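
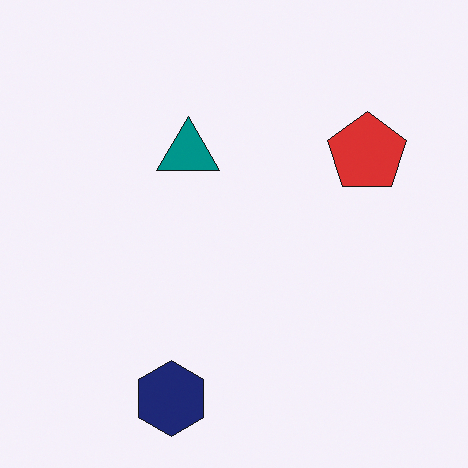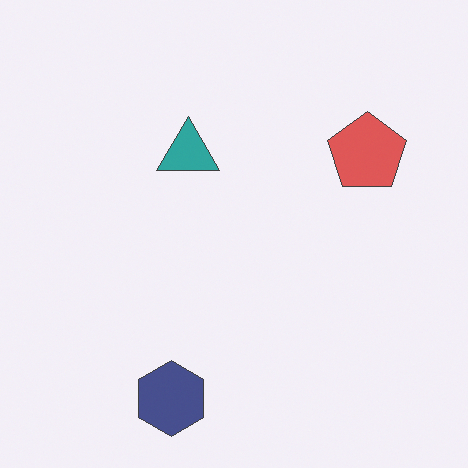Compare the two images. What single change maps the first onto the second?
The image was given slightly reduced contrast.

Tones are pushed toward mid-grey across the whole image — a global contrast change.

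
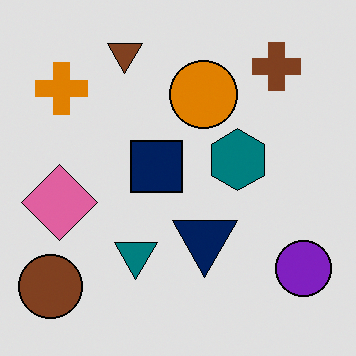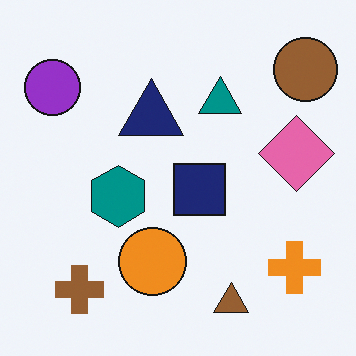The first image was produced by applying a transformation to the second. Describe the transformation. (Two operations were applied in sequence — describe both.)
Rotated 180°, then moderately posterized.

The brown circle sits in the top-right of the second image and the bottom-left of the first — consistent with a whole-image 180° rotation. Each flat color has snapped to a coarser quantized level — most visibly, the near-white background has dropped to a flat grey.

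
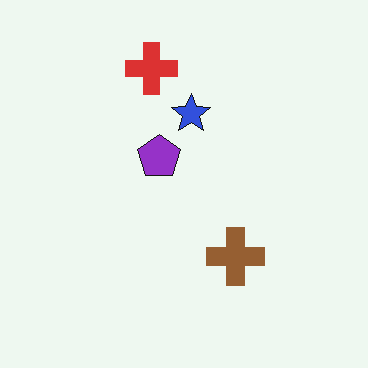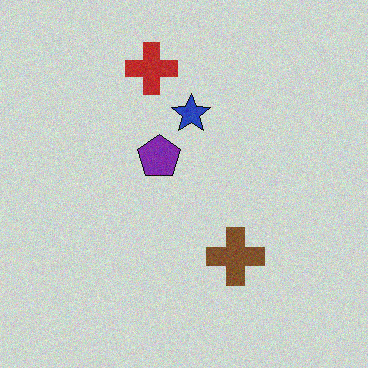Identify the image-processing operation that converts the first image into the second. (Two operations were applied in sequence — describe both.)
It was darkened a little, then degraded with a light layer of grain.

Every pixel — background and shapes alike — is uniformly darkened. Random speckle covers the whole image, including the flat background.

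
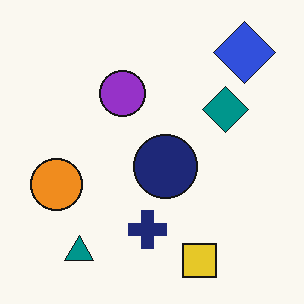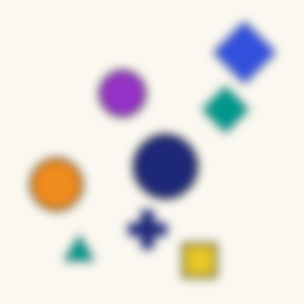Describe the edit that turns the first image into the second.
Moderately blurred.

Shape edges and outlines are uniformly softened across the whole image.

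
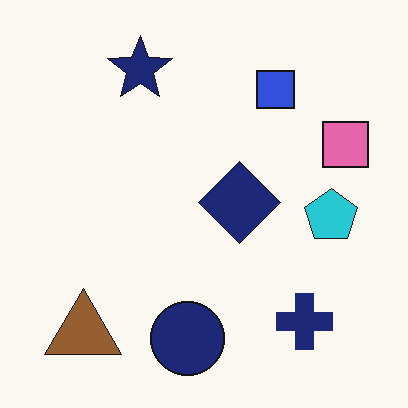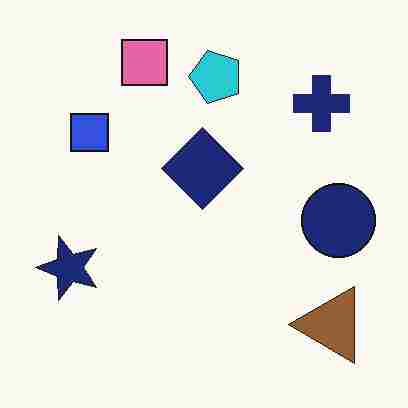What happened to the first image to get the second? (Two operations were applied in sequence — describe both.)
The image was rotated 90° counter-clockwise, then degraded with heavy JPEG compression.

The brown triangle sits in the bottom-left of the first image and the bottom-right of the second — consistent with a whole-image 90° counter-clockwise rotation. Blocky 8×8 compression artifacts appear around shape edges and the flat background shows ringing — characteristic JPEG degradation.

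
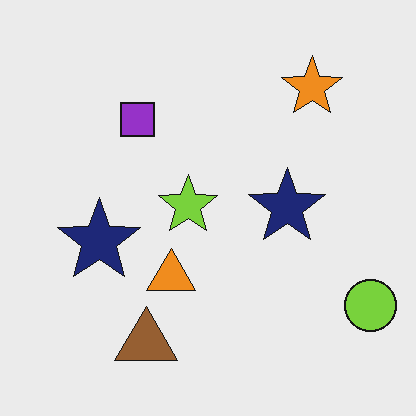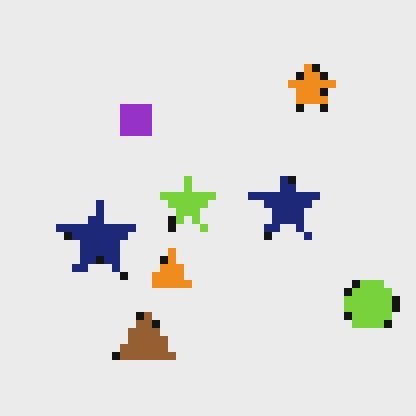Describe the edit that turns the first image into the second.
The transformation is: moderately pixelated.

Shapes are reduced to large square blocks; fine edges and outlines are lost — a downscale-then-upscale (mosaic) effect.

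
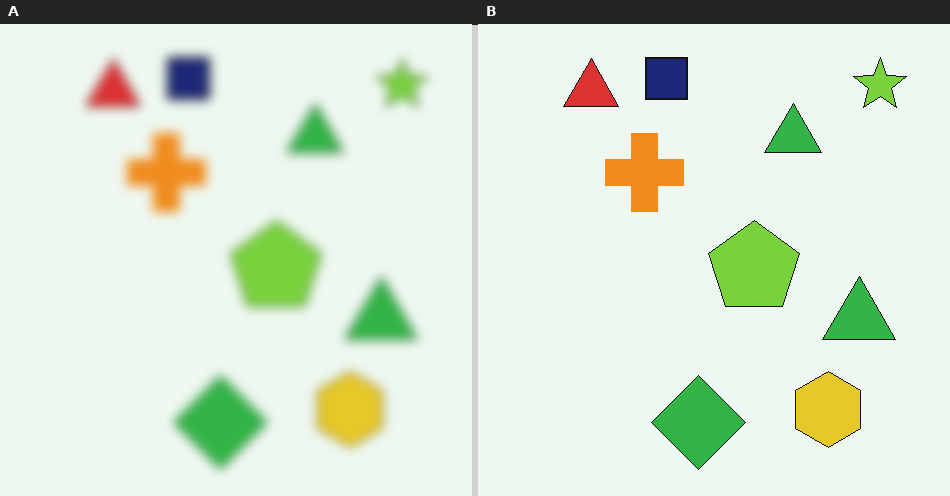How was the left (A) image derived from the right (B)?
The left (A) image is the right (B) heavily blurred.

Shape edges and outlines are uniformly softened across the whole image.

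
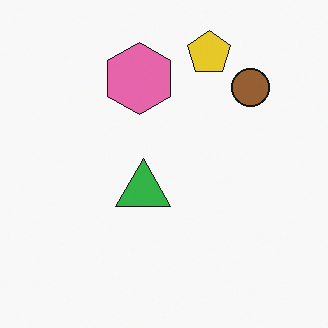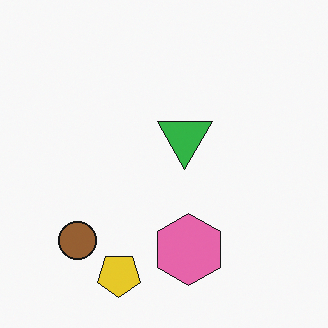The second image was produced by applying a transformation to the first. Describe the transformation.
It was rotated 180°.

The yellow pentagon sits in the top of the first image and the bottom of the second — consistent with a whole-image 180° rotation.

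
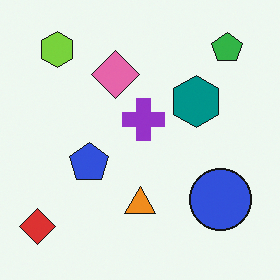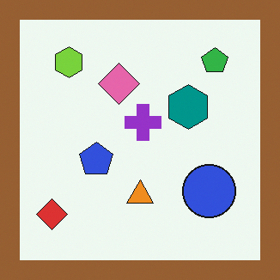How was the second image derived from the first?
The image was framed with a brown border.

A solid brown frame runs around the edge of the second image, with the content slightly shrunk inside it.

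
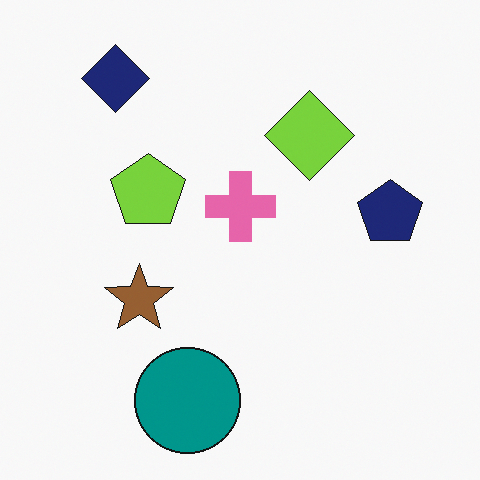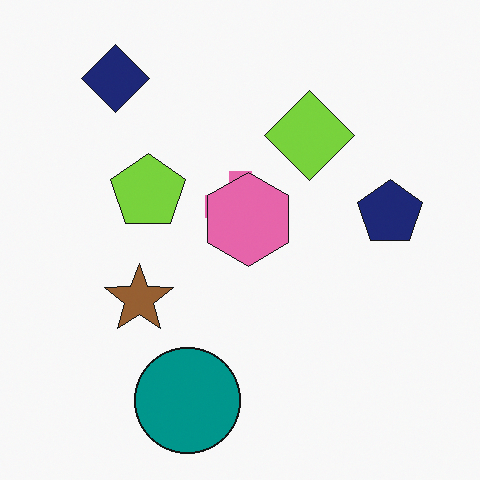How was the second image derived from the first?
The transformation is: overlaid with an additional pink hexagon.

A pink hexagon appears in the second image that is absent from the first.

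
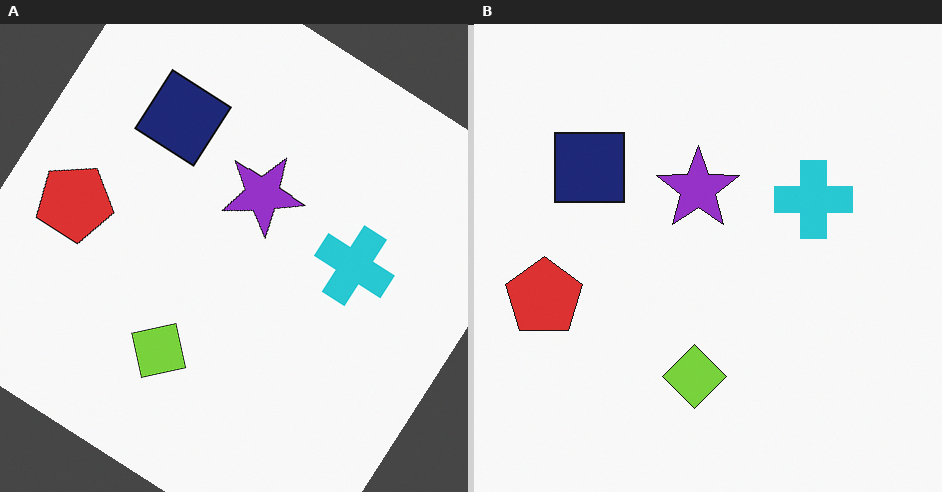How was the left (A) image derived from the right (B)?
The image was rotated clockwise by a large amount — several tens of degrees.

Every shape is tilted by the same angle and the image corners show triangular fill wedges — a whole-image rotation by a non-right angle.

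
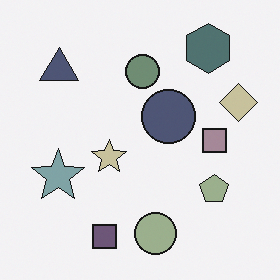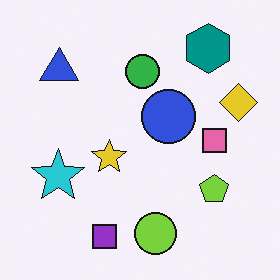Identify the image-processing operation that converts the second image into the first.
This is the original image heavily desaturated.

All colors are more muted and greyish — a global saturation change.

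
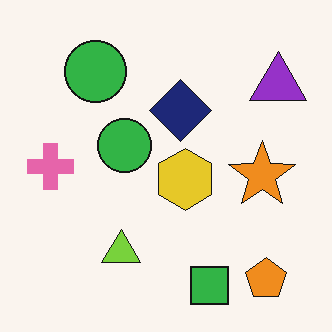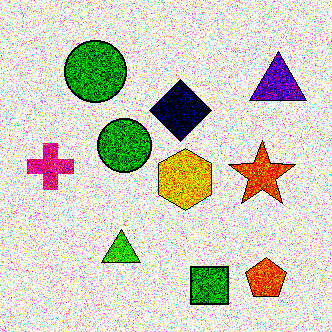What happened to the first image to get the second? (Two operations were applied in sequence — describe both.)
The second image is the first degraded with a thick layer of grain, then boosted in contrast.

Random speckle covers the whole image, including the flat background. Tones are pushed away from mid-grey across the whole image — a global contrast change.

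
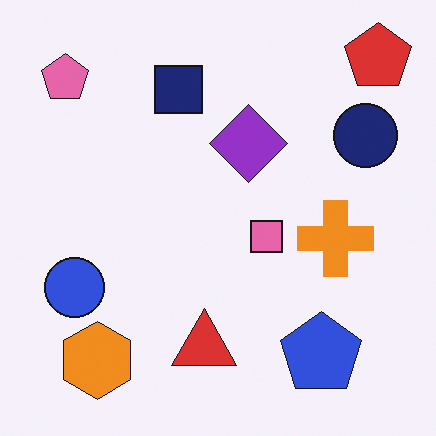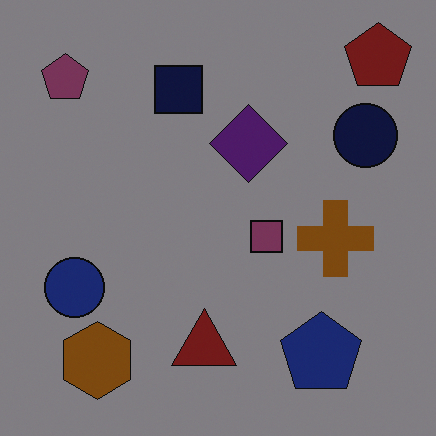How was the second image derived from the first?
This is the original image substantially darkened.

Every pixel — background and shapes alike — is uniformly darkened.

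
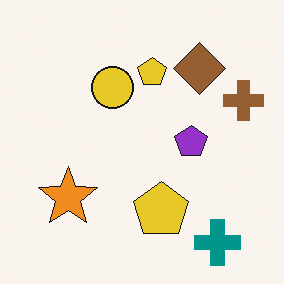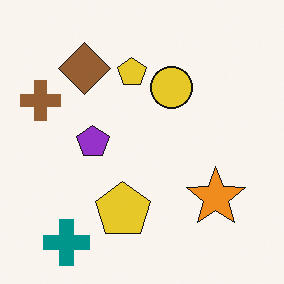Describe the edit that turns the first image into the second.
It was flipped horizontally (left ↔ right).

The brown cross is in the right of the first image and the left of the second — shapes on opposite sides of the vertical midline have swapped in a mirror flip.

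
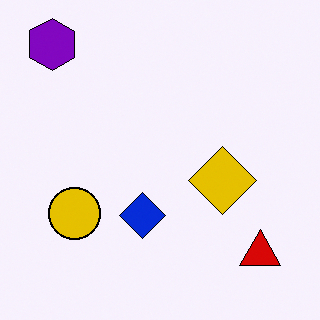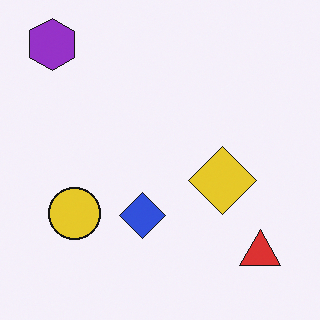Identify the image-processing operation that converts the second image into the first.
The transformation is: given slightly increased contrast.

Tones are pushed away from mid-grey across the whole image — a global contrast change.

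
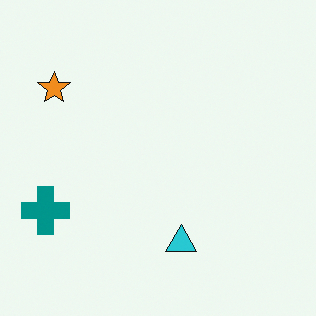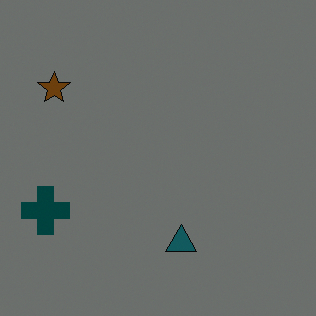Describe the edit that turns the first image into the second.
Darkened a lot.

Every pixel — background and shapes alike — is uniformly darkened.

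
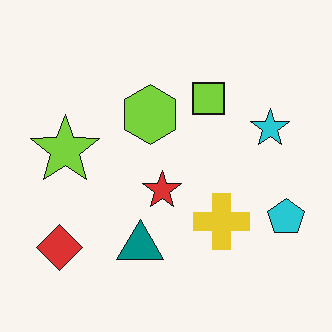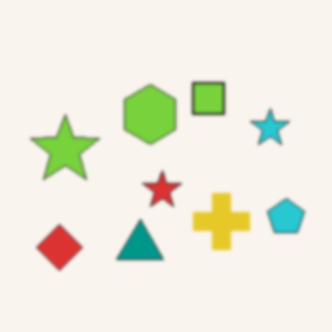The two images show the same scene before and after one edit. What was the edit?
The image was slightly softened.

Shape edges and outlines are uniformly softened across the whole image.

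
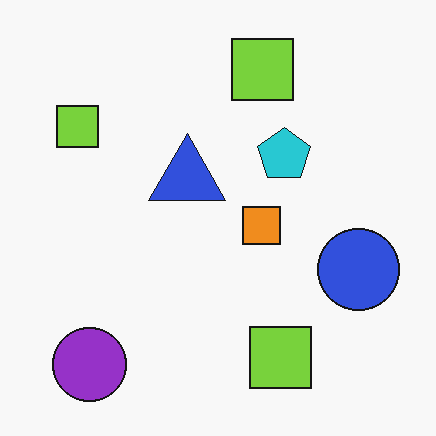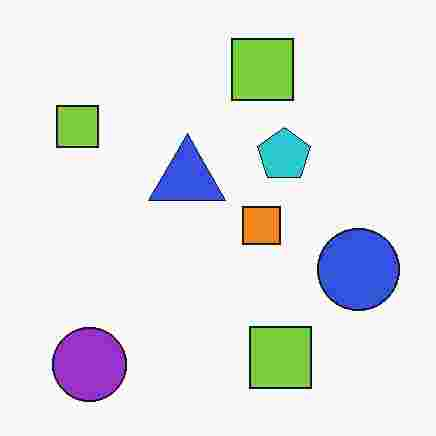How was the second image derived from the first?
It was degraded with heavy JPEG compression.

Blocky 8×8 compression artifacts appear around shape edges and the flat background shows ringing — characteristic JPEG degradation.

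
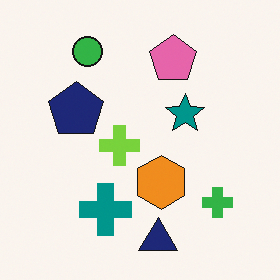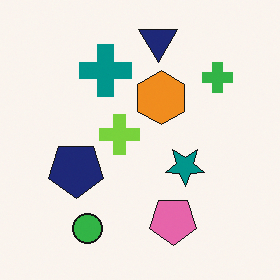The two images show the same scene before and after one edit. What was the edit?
Flipped vertically (top ↔ bottom).

The navy triangle is in the bottom of the first image and the top of the second — shapes on opposite sides of the horizontal midline have swapped in a mirror flip.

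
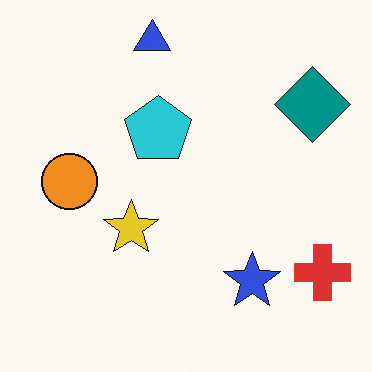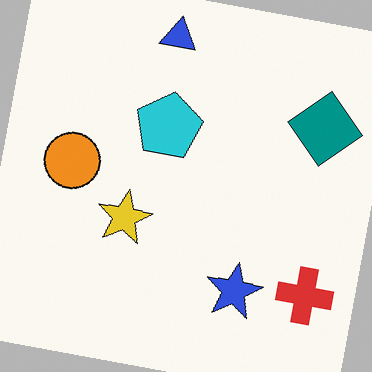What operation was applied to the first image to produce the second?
The image was rotated clockwise by a small amount.

Every shape is tilted by the same angle and the image corners show triangular fill wedges — a whole-image rotation by a non-right angle.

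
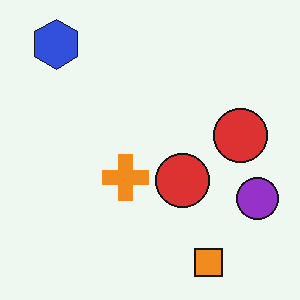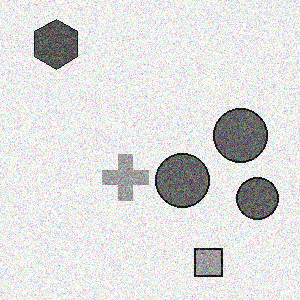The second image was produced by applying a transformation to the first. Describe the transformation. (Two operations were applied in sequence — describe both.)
The transformation is: converted to grayscale, then degraded with a thick layer of grain.

All color is removed — every shape is now a shade of grey. Random speckle covers the whole image, including the flat background.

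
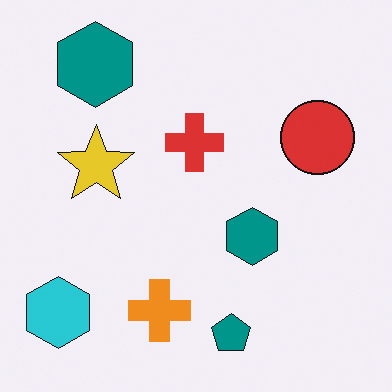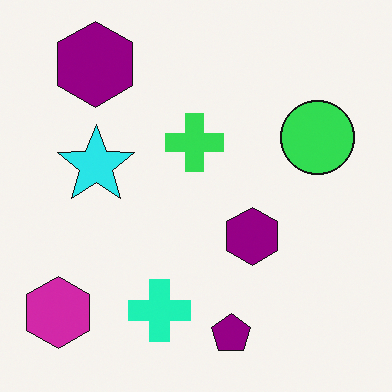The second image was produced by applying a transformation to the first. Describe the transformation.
Hue-shifted noticeably.

Every shape's color has rotated by the same amount around the hue wheel — a uniform hue shift.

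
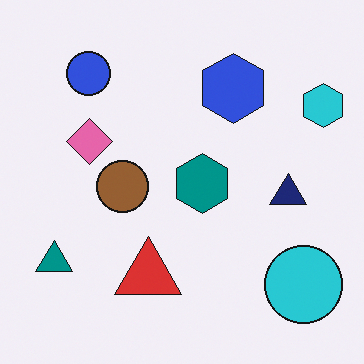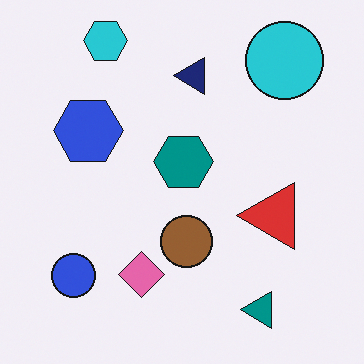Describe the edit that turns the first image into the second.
Rotated 90° counter-clockwise.

The cyan hexagon sits in the top-right of the first image and the top-left of the second — consistent with a whole-image 90° counter-clockwise rotation.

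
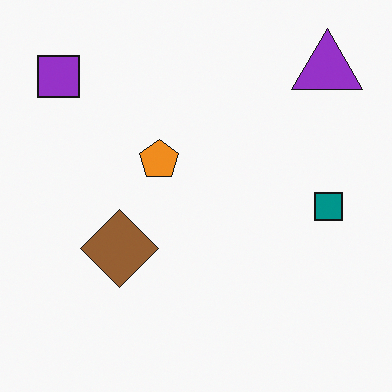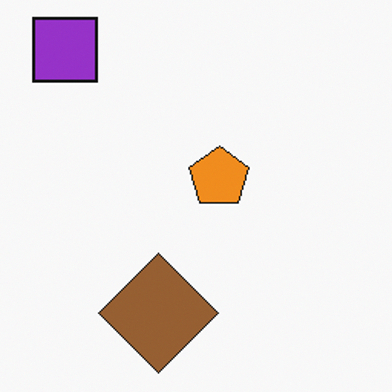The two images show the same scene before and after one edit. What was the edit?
The transformation is: cropped slightly and scaled back up.

The visible shapes are larger and the field of view is narrower; shapes near the original edges may be partly or wholly outside the frame — a crop-and-rescale.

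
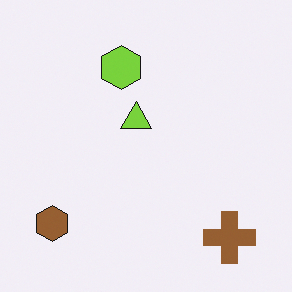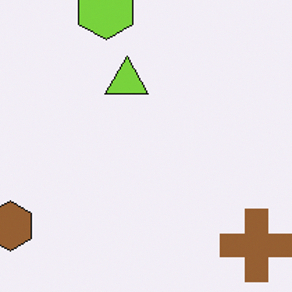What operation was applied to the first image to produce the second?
Cropped to a modestly smaller region and rescaled.

The visible shapes are larger and the field of view is narrower; shapes near the original edges may be partly or wholly outside the frame — a crop-and-rescale.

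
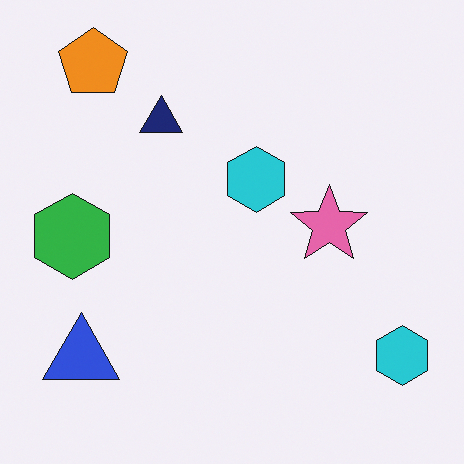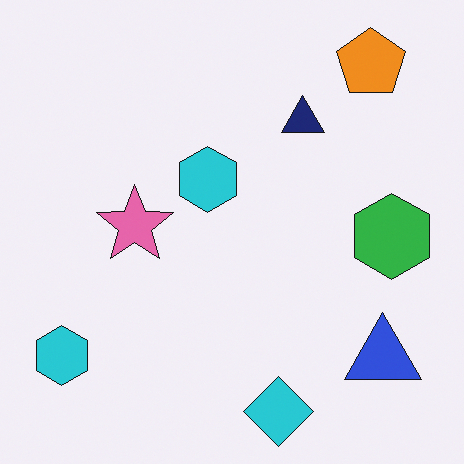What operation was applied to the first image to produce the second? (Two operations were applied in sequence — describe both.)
This is the original image flipped horizontally (left ↔ right), then overlaid with an additional cyan diamond.

The green hexagon is in the left of the first image and the right of the second — shapes on opposite sides of the vertical midline have swapped in a mirror flip. A cyan diamond appears in the second image that is absent from the first.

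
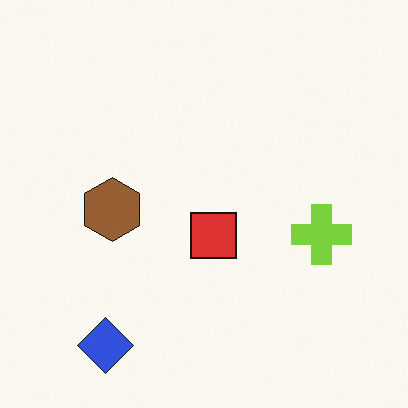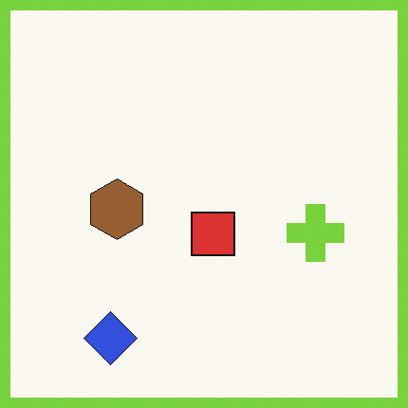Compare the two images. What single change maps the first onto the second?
The second image is the first framed with a lime border.

A solid lime frame runs around the edge of the second image, with the content slightly shrunk inside it.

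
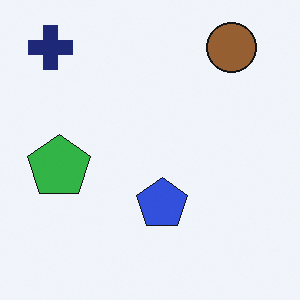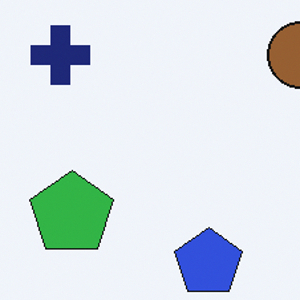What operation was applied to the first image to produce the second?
Cropped to a modestly smaller region and rescaled.

The visible shapes are larger and the field of view is narrower; shapes near the original edges may be partly or wholly outside the frame — a crop-and-rescale.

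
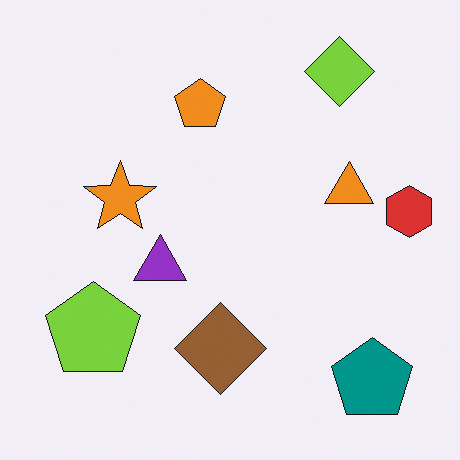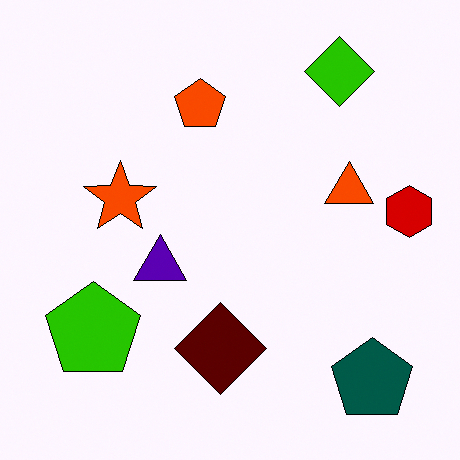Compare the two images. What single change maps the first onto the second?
The transformation is: boosted in contrast.

Tones are pushed away from mid-grey across the whole image — a global contrast change.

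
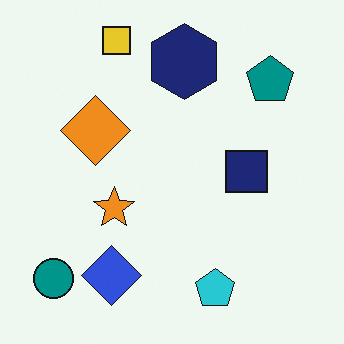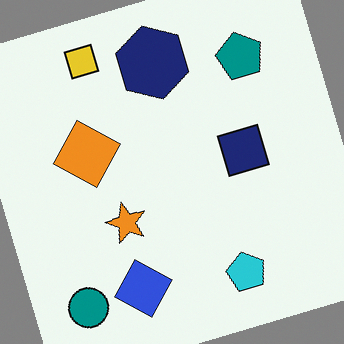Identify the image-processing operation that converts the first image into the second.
The transformation is: rotated counter-clockwise by a clearly visible amount.

Every shape is tilted by the same angle and the image corners show triangular fill wedges — a whole-image rotation by a non-right angle.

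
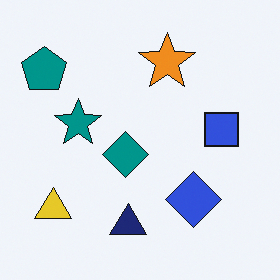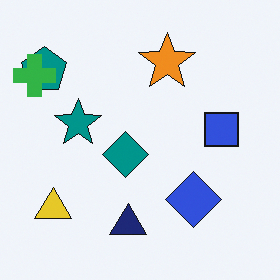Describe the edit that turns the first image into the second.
The transformation is: overlaid with an additional green cross.

A green cross appears in the second image that is absent from the first.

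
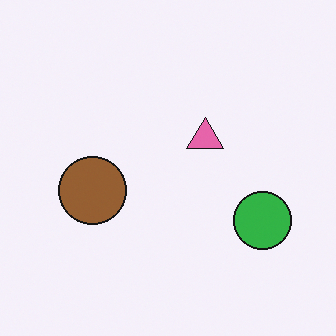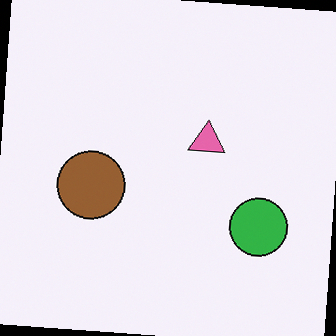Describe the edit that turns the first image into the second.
The transformation is: rotated clockwise by a small amount.

Every shape is tilted by the same angle and the image corners show triangular fill wedges — a whole-image rotation by a non-right angle.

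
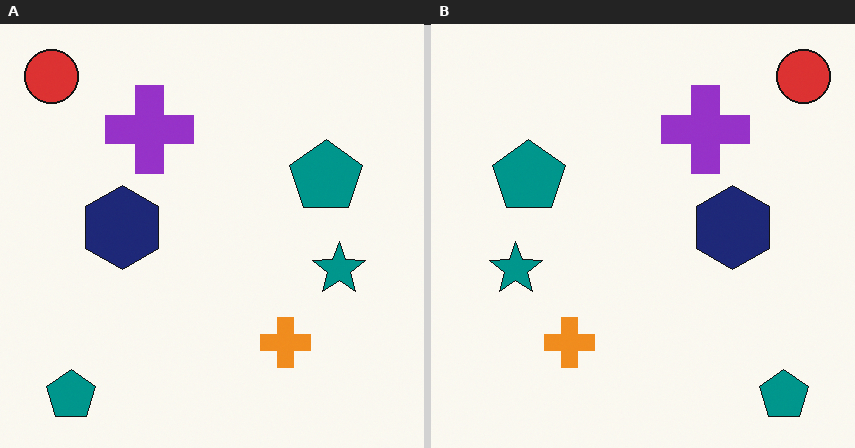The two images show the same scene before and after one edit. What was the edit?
This is the original image flipped horizontally (left ↔ right).

The red circle is in the top-left of the left (A) image and the top-right of the right (B) — shapes on opposite sides of the vertical midline have swapped in a mirror flip.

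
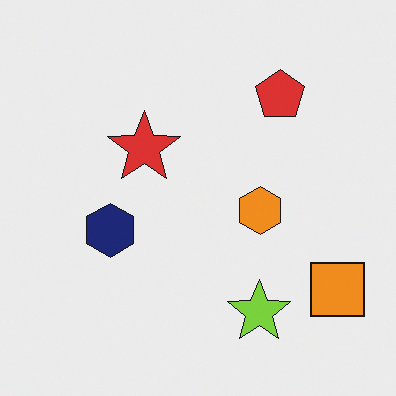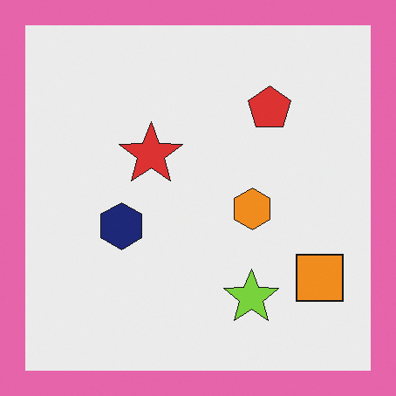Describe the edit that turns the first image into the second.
Framed with a pink border.

A solid pink frame runs around the edge of the second image, with the content slightly shrunk inside it.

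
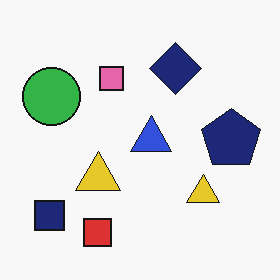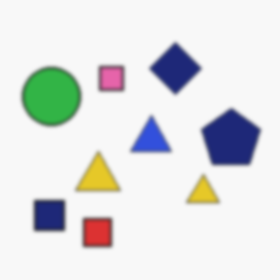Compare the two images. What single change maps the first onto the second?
The second image is the first lightly blurred.

Shape edges and outlines are uniformly softened across the whole image.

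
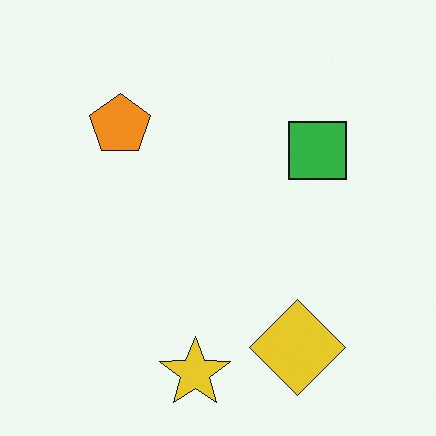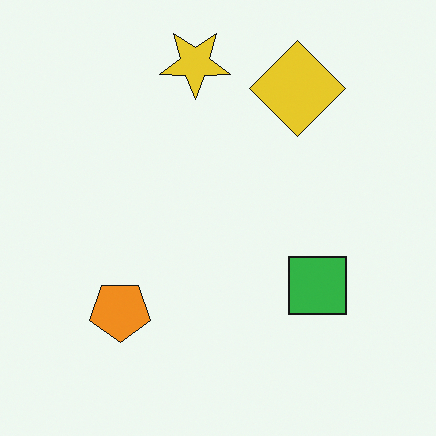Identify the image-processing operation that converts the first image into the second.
This is the original image flipped vertically (top ↔ bottom).

The yellow star is in the bottom of the first image and the top of the second — shapes on opposite sides of the horizontal midline have swapped in a mirror flip.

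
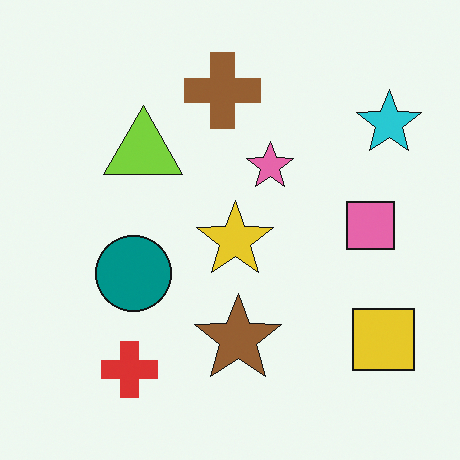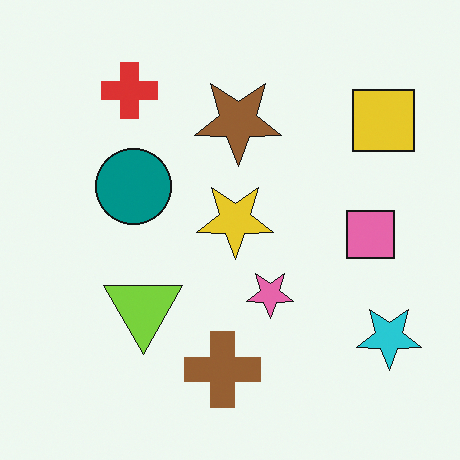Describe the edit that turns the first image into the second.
Flipped vertically (top ↔ bottom).

The brown cross is in the top of the first image and the bottom of the second — shapes on opposite sides of the horizontal midline have swapped in a mirror flip.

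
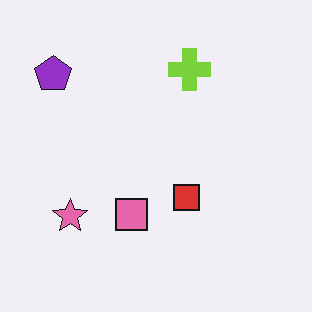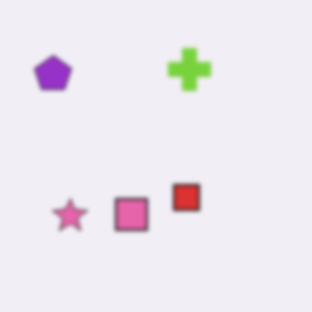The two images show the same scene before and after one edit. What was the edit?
The transformation is: slightly softened.

Shape edges and outlines are uniformly softened across the whole image.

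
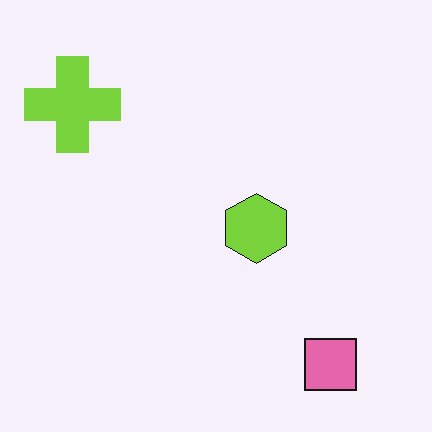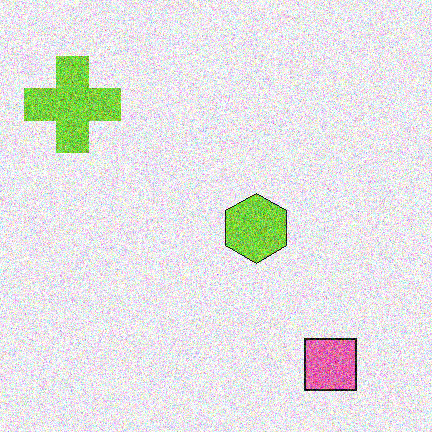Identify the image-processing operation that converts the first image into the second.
The second image is the first degraded with heavy additive noise.

Random speckle covers the whole image, including the flat background.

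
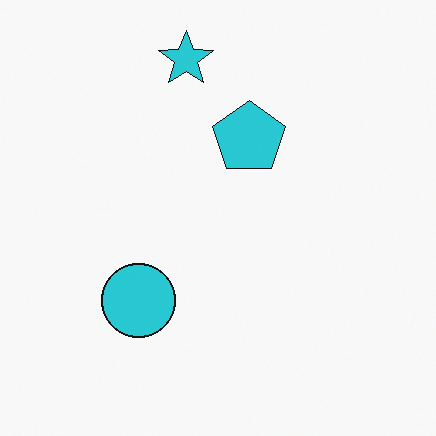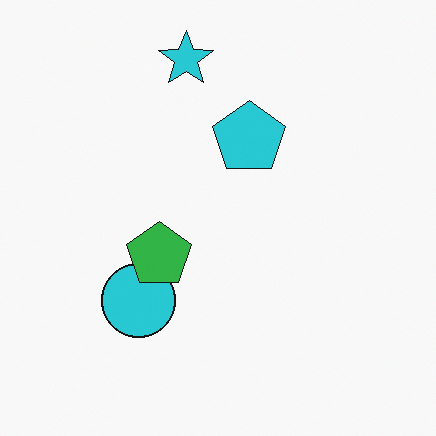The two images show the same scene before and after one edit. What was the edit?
The transformation is: overlaid with an additional green pentagon.

A green pentagon appears in the second image that is absent from the first.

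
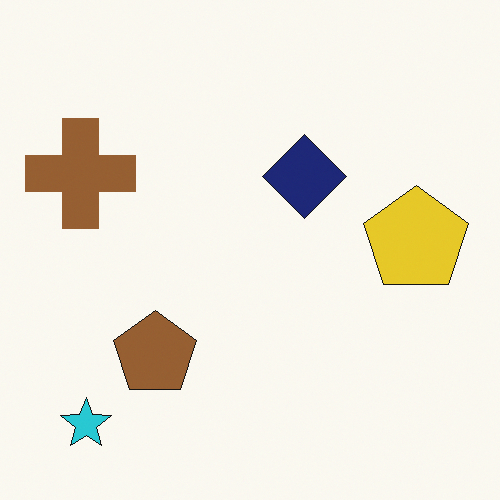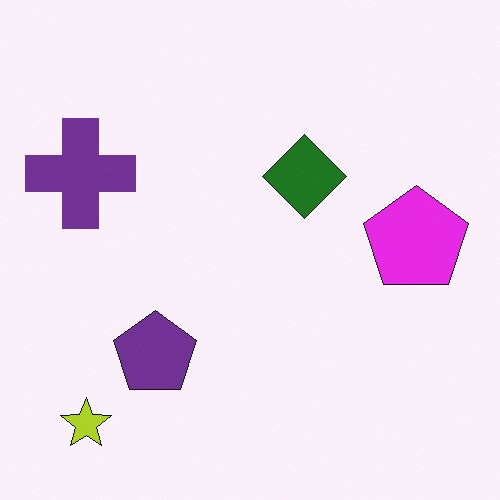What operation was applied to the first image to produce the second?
The transformation is: hue-shifted by a large amount.

Every shape's color has rotated by the same amount around the hue wheel — a uniform hue shift.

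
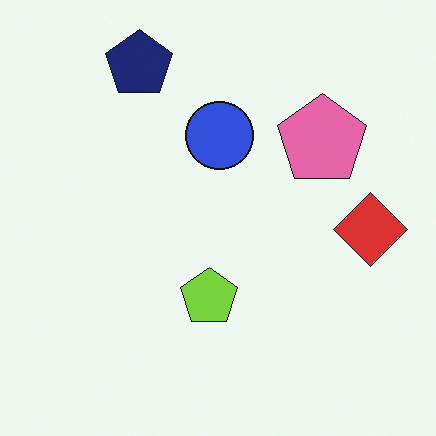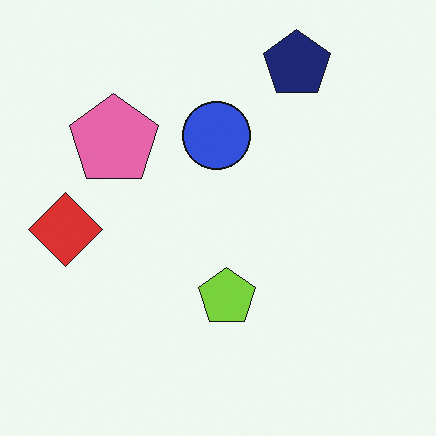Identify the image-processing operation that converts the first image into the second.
The transformation is: flipped horizontally (left ↔ right).

The red diamond is in the right of the first image and the left of the second — shapes on opposite sides of the vertical midline have swapped in a mirror flip.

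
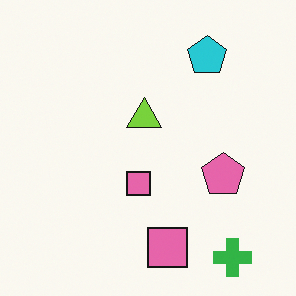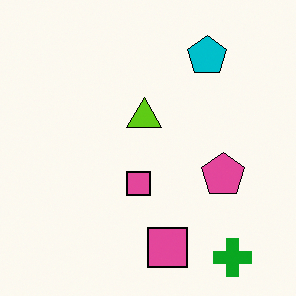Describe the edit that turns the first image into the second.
The second image is the first given slightly increased contrast.

Tones are pushed away from mid-grey across the whole image — a global contrast change.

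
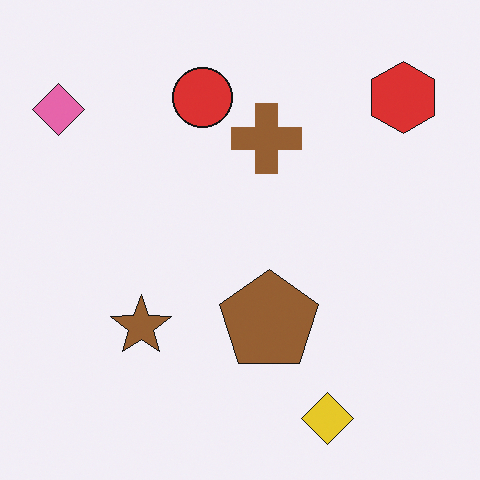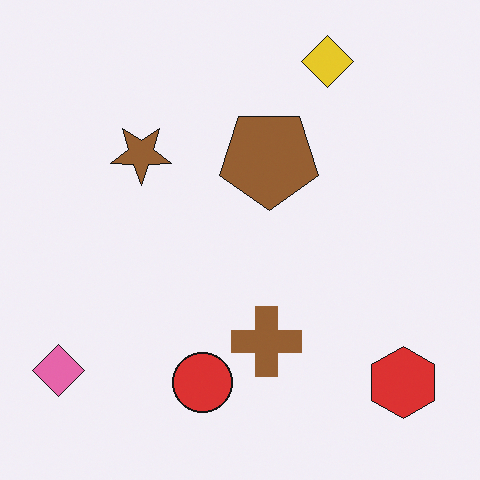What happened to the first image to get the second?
The second image is the first flipped vertically (top ↔ bottom).

The yellow diamond is in the bottom-right of the first image and the top-right of the second — shapes on opposite sides of the horizontal midline have swapped in a mirror flip.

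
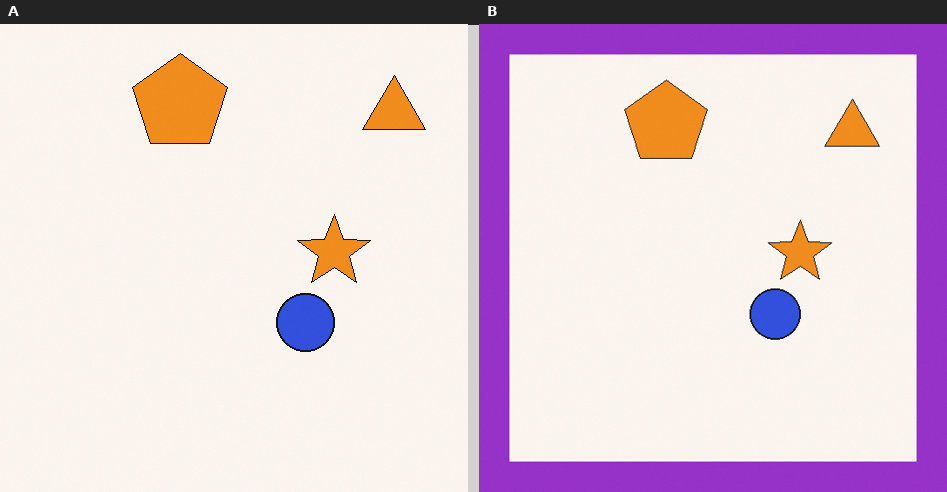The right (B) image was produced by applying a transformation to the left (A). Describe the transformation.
The transformation is: framed with a purple border.

A solid purple frame runs around the edge of the right (B) image, with the content slightly shrunk inside it.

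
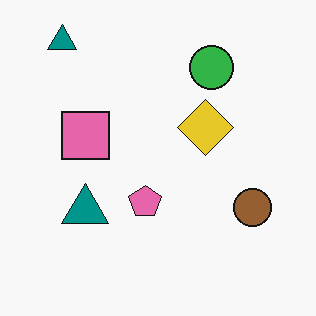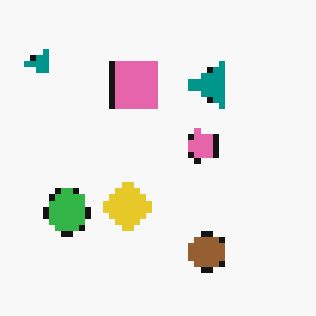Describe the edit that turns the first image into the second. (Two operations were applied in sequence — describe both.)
This is the original image moderately pixelated, then transposed (reflected across the top-left ↔ bottom-right diagonal).

Shapes are reduced to large square blocks; fine edges and outlines are lost — a downscale-then-upscale (mosaic) effect. Shapes have swapped their row and column positions — what was in the top-right is now in the bottom-left — a diagonal reflection.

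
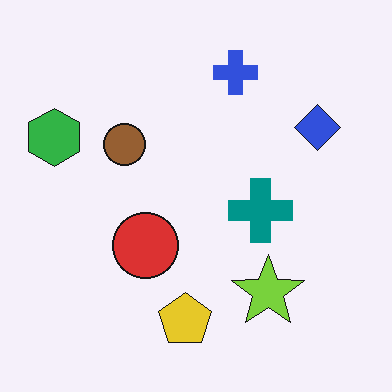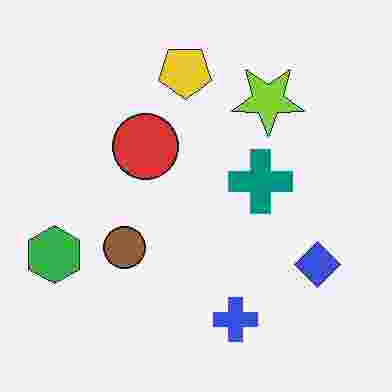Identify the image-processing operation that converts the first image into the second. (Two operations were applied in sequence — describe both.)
This is the original image heavily JPEG-compressed with obvious blocking artifacts, then flipped vertically (top ↔ bottom).

Blocky 8×8 compression artifacts appear around shape edges and the flat background shows ringing — characteristic JPEG degradation. The blue cross is in the top of the first image and the bottom of the second — shapes on opposite sides of the horizontal midline have swapped in a mirror flip.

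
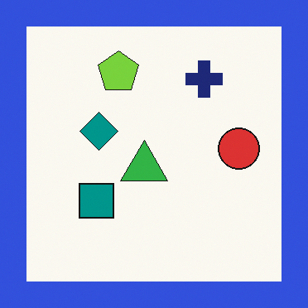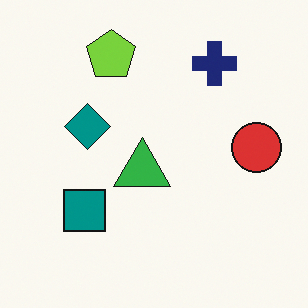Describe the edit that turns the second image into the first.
The transformation is: framed with a blue border.

A solid blue frame runs around the edge of the first image, with the content slightly shrunk inside it.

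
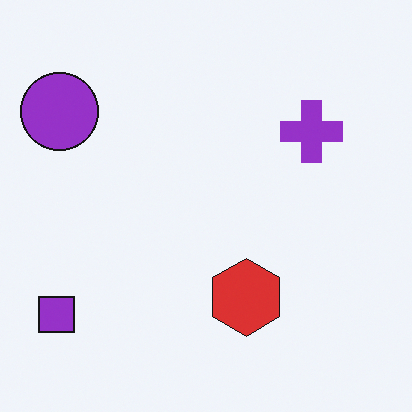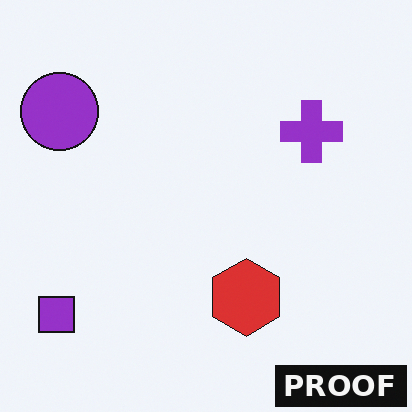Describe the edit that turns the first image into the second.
It was watermarked with the text "PROOF" in the lower-right corner.

A dark label reading "PROOF" appears in the lower-right corner.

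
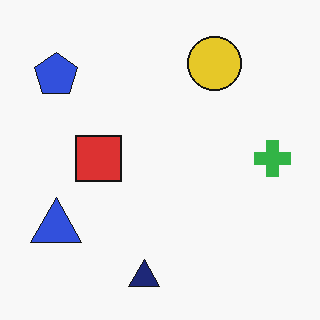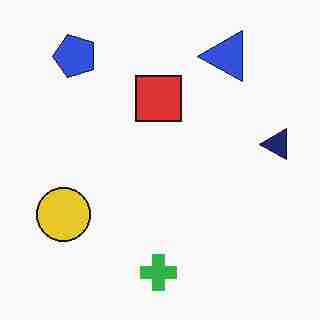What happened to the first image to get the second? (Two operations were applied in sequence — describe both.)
The image was transposed (reflected across the top-left ↔ bottom-right diagonal), then heavily JPEG-compressed with obvious blocking artifacts.

Shapes have swapped their row and column positions — what was in the top-right is now in the bottom-left — a diagonal reflection. Blocky 8×8 compression artifacts appear around shape edges and the flat background shows ringing — characteristic JPEG degradation.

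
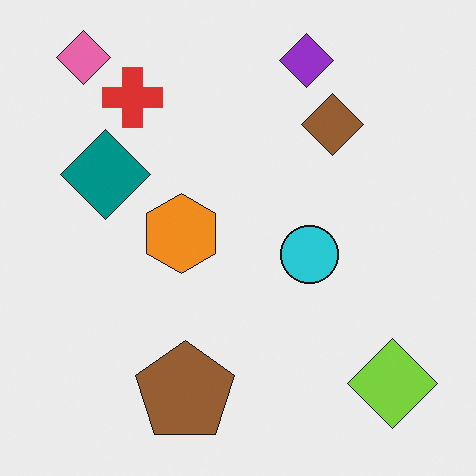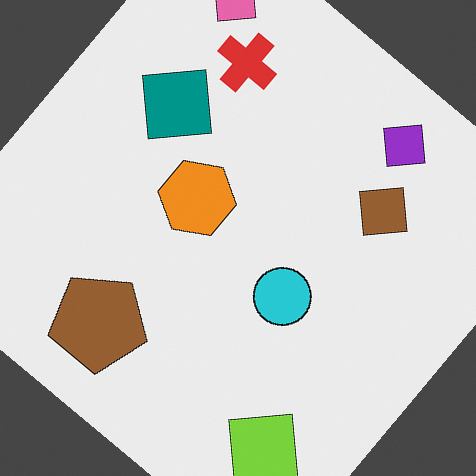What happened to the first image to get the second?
The image was rotated clockwise by a large amount — several tens of degrees.

Every shape is tilted by the same angle and the image corners show triangular fill wedges — a whole-image rotation by a non-right angle.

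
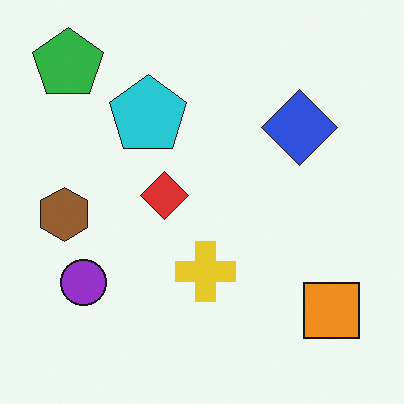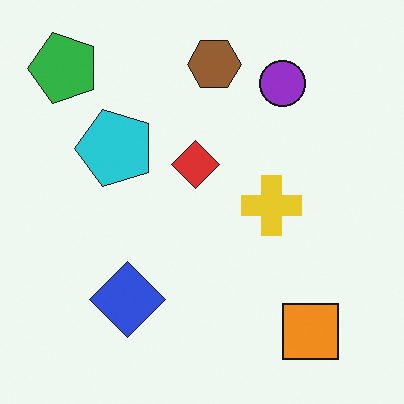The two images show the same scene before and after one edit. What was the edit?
The image was transposed (reflected across the top-left ↔ bottom-right diagonal).

Shapes have swapped their row and column positions — what was in the top-right is now in the bottom-left — a diagonal reflection.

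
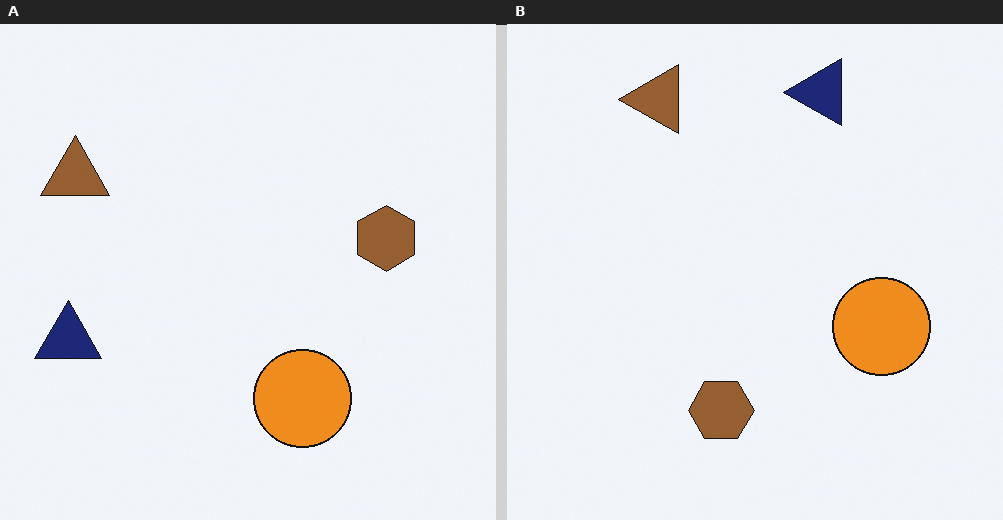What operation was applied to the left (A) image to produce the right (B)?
The transformation is: transposed (reflected across the top-left ↔ bottom-right diagonal).

Shapes have swapped their row and column positions — what was in the top-right is now in the bottom-left — a diagonal reflection.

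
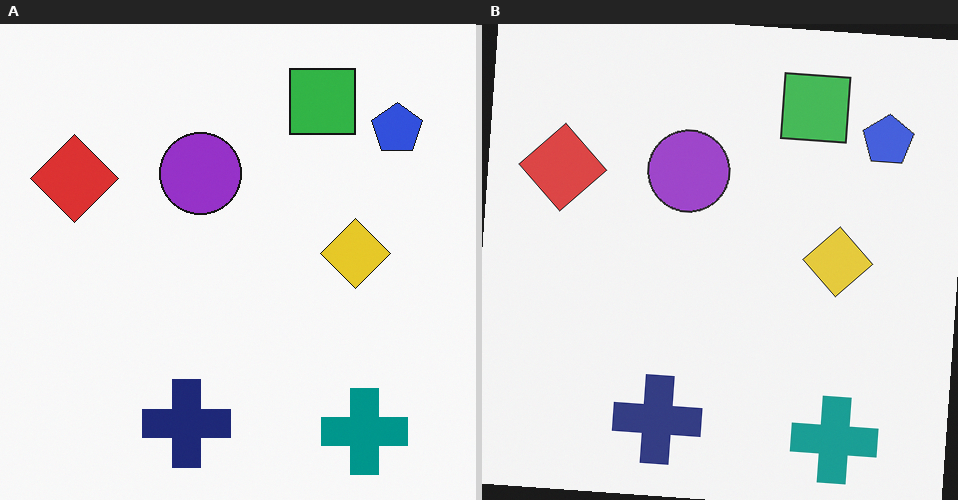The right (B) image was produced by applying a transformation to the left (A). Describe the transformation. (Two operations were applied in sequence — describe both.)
Rotated clockwise by a slight angle, then given slightly reduced contrast.

Every shape is tilted by the same angle and the image corners show triangular fill wedges — a whole-image rotation by a non-right angle. Tones are pushed toward mid-grey across the whole image — a global contrast change.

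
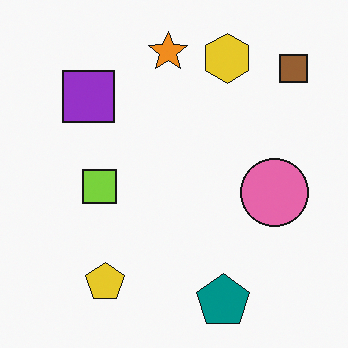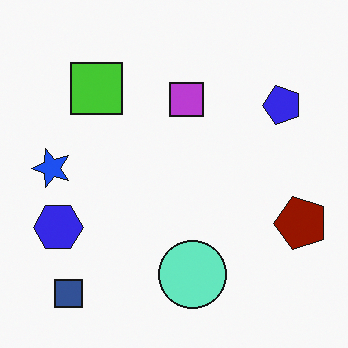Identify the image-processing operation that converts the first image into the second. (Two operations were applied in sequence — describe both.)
Hue-shifted through roughly half the color wheel, then transposed (reflected across the top-left ↔ bottom-right diagonal).

Every shape's color has rotated by the same amount around the hue wheel — a uniform hue shift. Shapes have swapped their row and column positions — what was in the top-right is now in the bottom-left — a diagonal reflection.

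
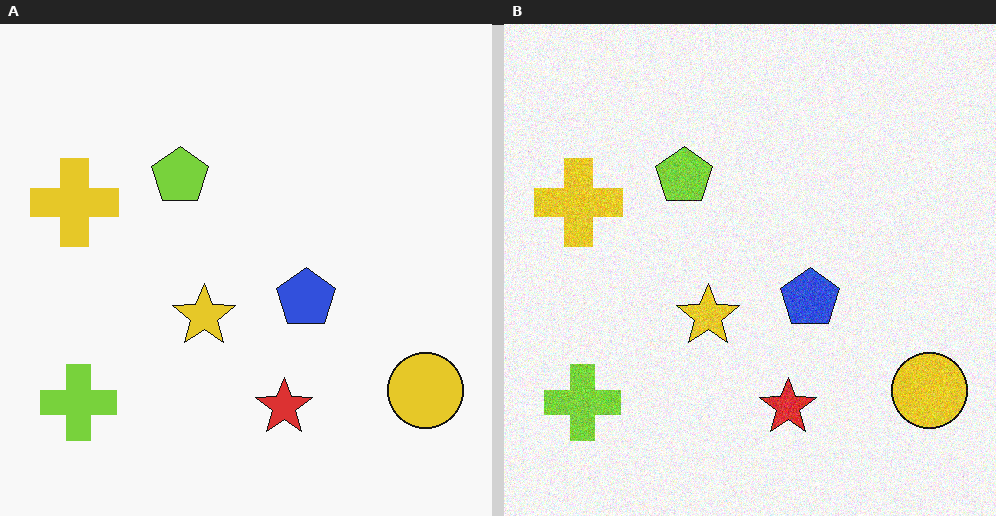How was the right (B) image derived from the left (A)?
Degraded with visible gaussian noise.

Random speckle covers the whole image, including the flat background.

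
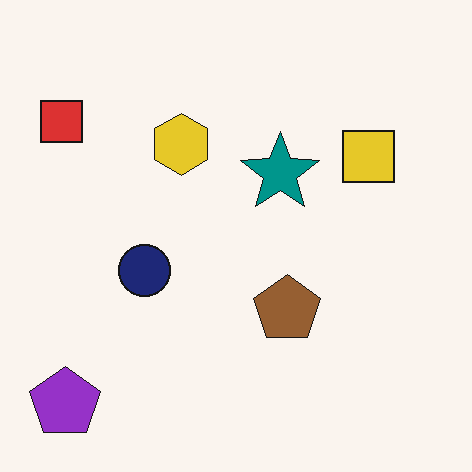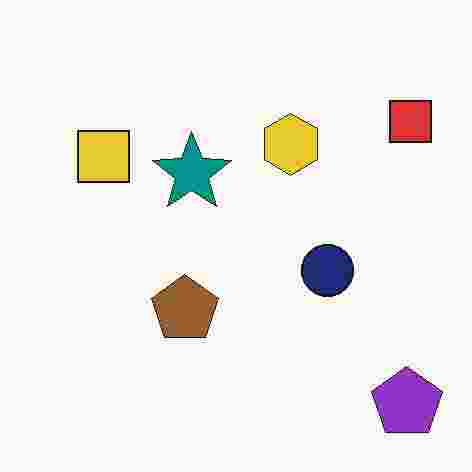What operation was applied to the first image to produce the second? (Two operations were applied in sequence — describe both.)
The second image is the first flipped horizontally (left ↔ right), then degraded with heavy JPEG compression.

The red square is in the top-left of the first image and the top-right of the second — shapes on opposite sides of the vertical midline have swapped in a mirror flip. Blocky 8×8 compression artifacts appear around shape edges and the flat background shows ringing — characteristic JPEG degradation.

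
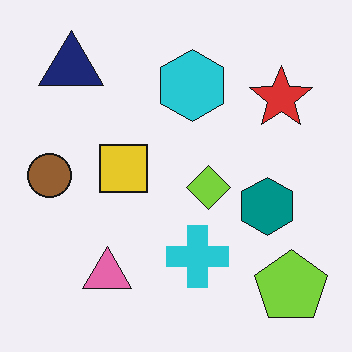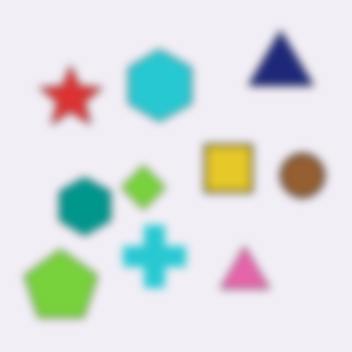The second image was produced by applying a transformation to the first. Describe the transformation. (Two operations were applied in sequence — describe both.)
The image was flipped horizontally (left ↔ right), then moderately blurred.

The brown circle is in the left of the first image and the right of the second — shapes on opposite sides of the vertical midline have swapped in a mirror flip. Shape edges and outlines are uniformly softened across the whole image.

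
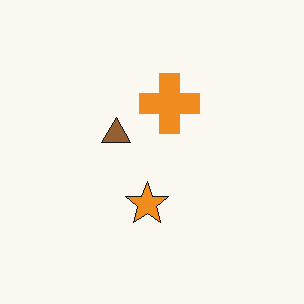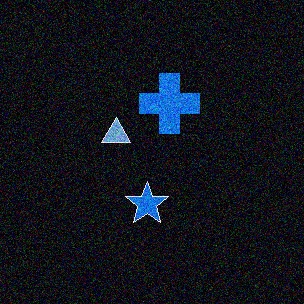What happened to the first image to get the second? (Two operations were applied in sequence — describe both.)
The transformation is: color-inverted (negative), then degraded with a thick layer of grain.

The light background has become dark and every shape's color is its complement — a photographic negative. Random speckle covers the whole image, including the flat background.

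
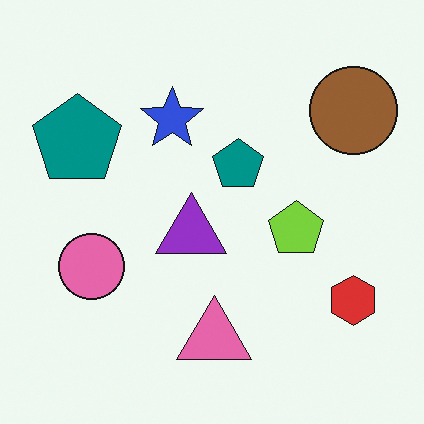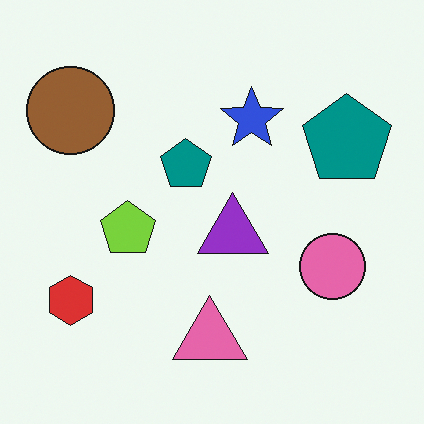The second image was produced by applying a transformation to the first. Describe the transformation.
It was flipped horizontally (left ↔ right).

The red hexagon is in the bottom-right of the first image and the bottom-left of the second — shapes on opposite sides of the vertical midline have swapped in a mirror flip.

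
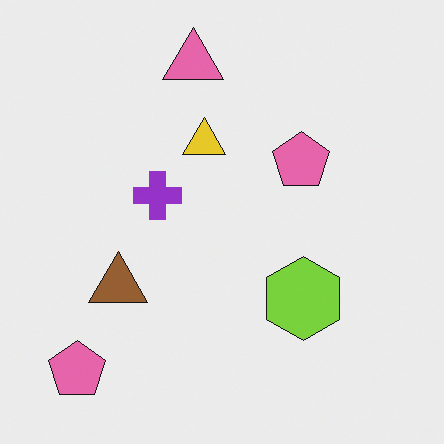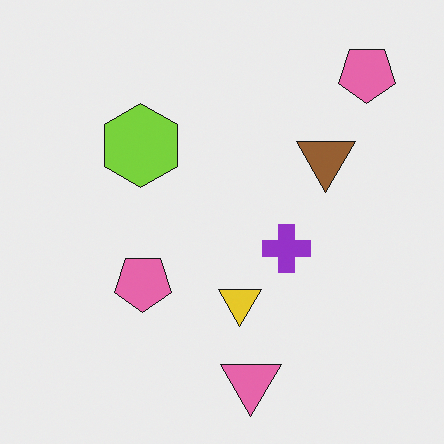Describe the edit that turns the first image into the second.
The transformation is: rotated 180°.

The pink triangle sits in the top of the first image and the bottom of the second — consistent with a whole-image 180° rotation.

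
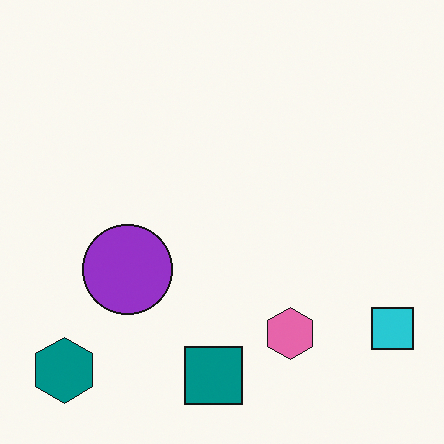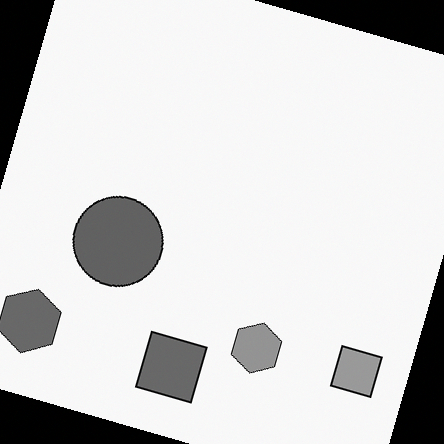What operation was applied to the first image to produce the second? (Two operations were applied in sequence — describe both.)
The transformation is: converted to grayscale, then rotated clockwise by a clearly visible amount.

All color is removed — every shape is now a shade of grey. Every shape is tilted by the same angle and the image corners show triangular fill wedges — a whole-image rotation by a non-right angle.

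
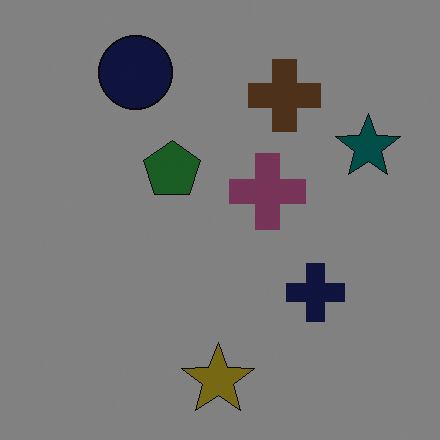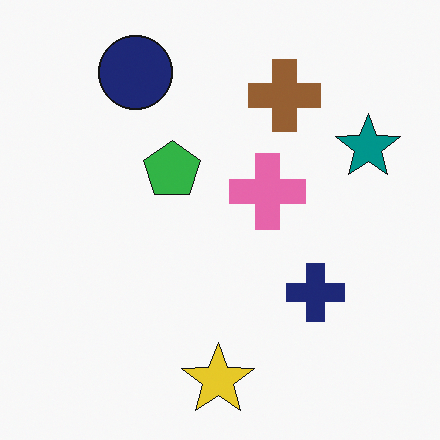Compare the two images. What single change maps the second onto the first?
Noticeably darkened.

Every pixel — background and shapes alike — is uniformly darkened.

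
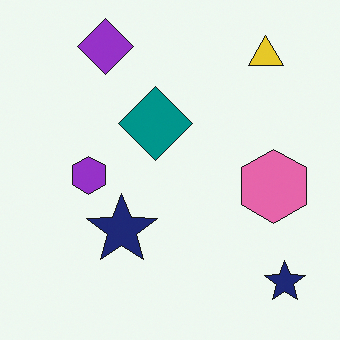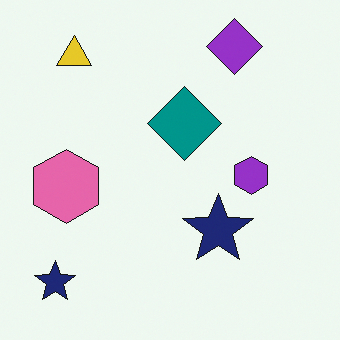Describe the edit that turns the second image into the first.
Flipped horizontally (left ↔ right).

The pink hexagon is in the left of the second image and the right of the first — shapes on opposite sides of the vertical midline have swapped in a mirror flip.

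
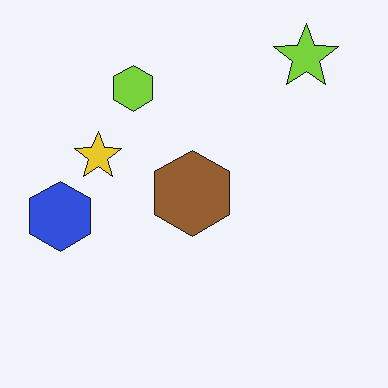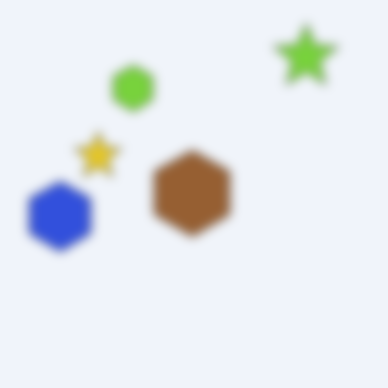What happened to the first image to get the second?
The second image is the first strongly gaussian-blurred.

Shape edges and outlines are uniformly softened across the whole image.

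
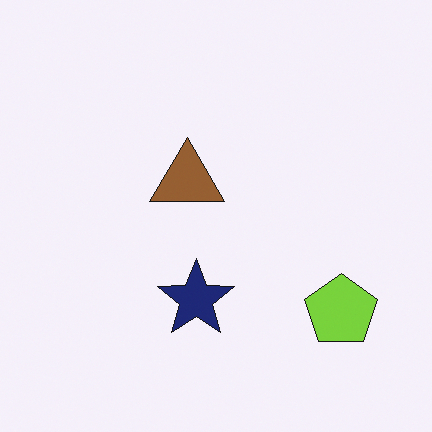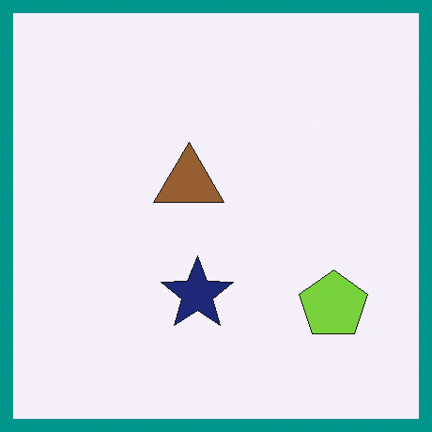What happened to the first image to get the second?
The transformation is: framed with a teal border.

A solid teal frame runs around the edge of the second image, with the content slightly shrunk inside it.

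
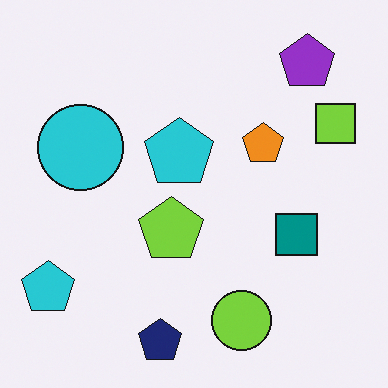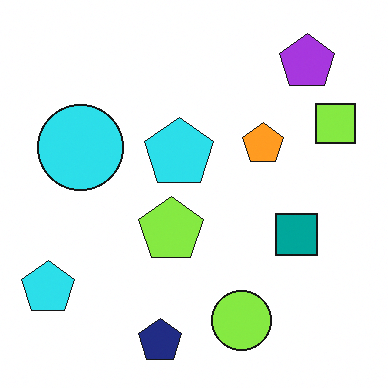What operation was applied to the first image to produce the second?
It was slightly brightened.

Every pixel — background and shapes alike — is uniformly brightened.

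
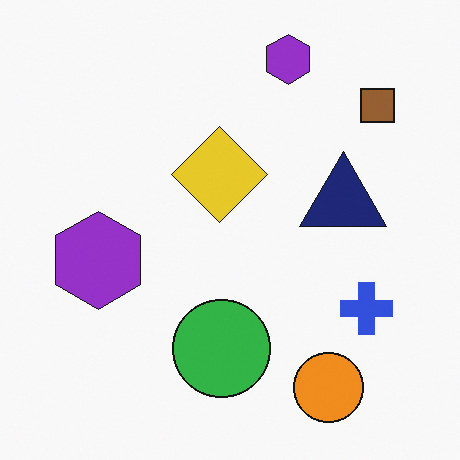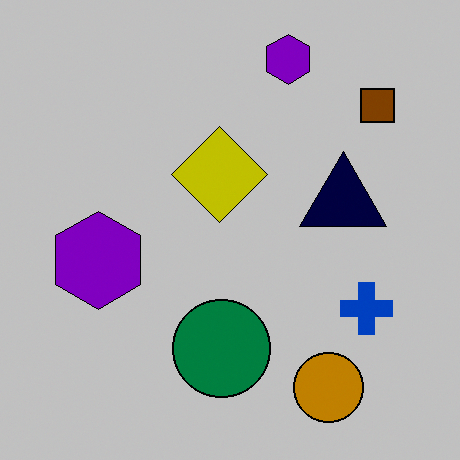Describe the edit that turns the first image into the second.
The transformation is: heavily posterized to just a handful of flat colors.

Each flat color has snapped to a coarser quantized level — most visibly, the near-white background has dropped to a flat grey.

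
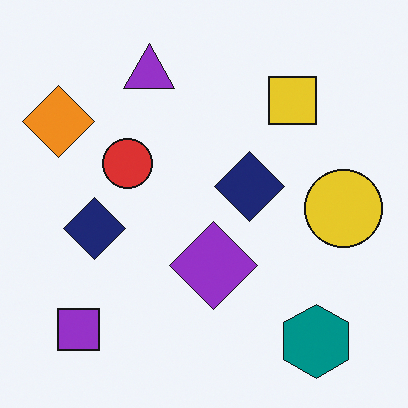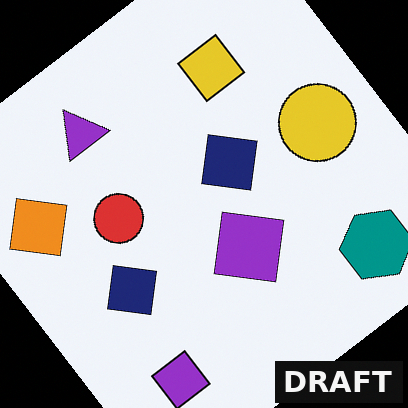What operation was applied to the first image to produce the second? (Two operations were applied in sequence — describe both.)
This is the original image rotated counter-clockwise by a large amount — several tens of degrees, then watermarked with the text "DRAFT" in the lower-right corner.

Every shape is tilted by the same angle and the image corners show triangular fill wedges — a whole-image rotation by a non-right angle. A dark label reading "DRAFT" appears in the lower-right corner.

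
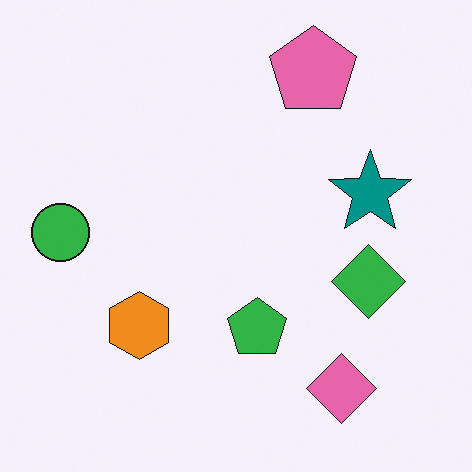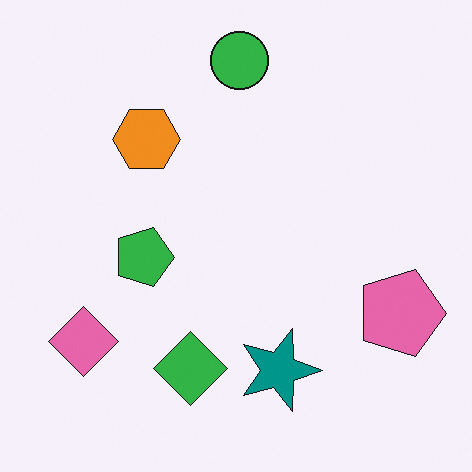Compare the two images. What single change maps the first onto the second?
The transformation is: rotated 90° clockwise.

The pink diamond sits in the bottom-right of the first image and the bottom-left of the second — consistent with a whole-image 90° clockwise rotation.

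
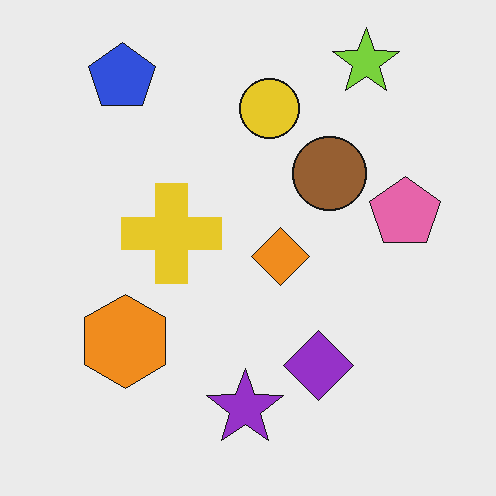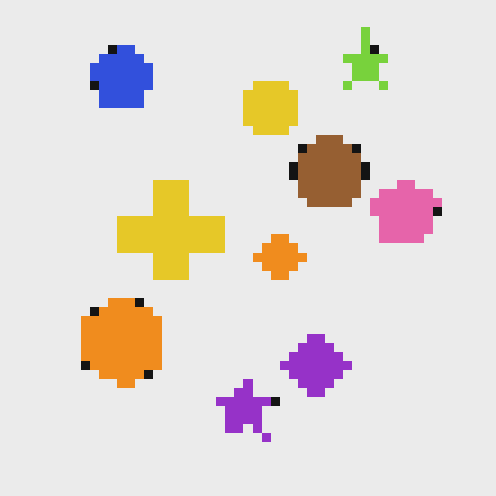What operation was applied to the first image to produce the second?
Heavily pixelated into large blocks.

Shapes are reduced to large square blocks; fine edges and outlines are lost — a downscale-then-upscale (mosaic) effect.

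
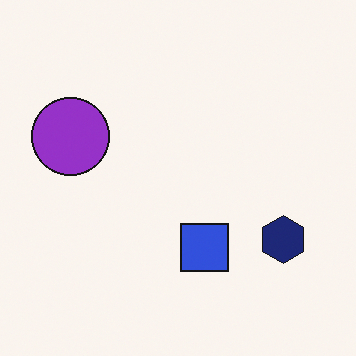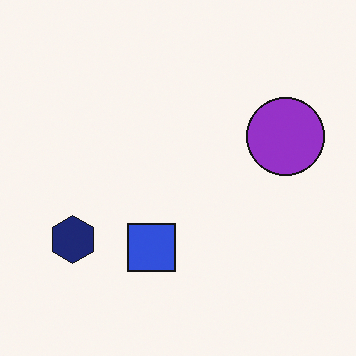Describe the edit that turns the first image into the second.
The transformation is: flipped horizontally (left ↔ right).

The purple circle is in the left of the first image and the right of the second — shapes on opposite sides of the vertical midline have swapped in a mirror flip.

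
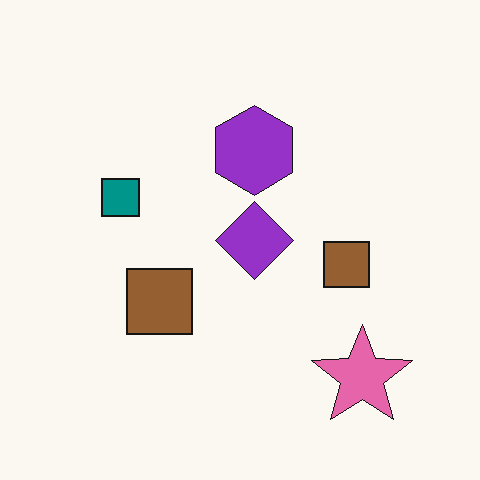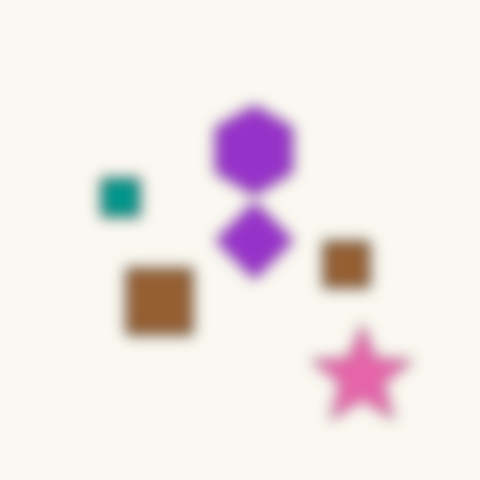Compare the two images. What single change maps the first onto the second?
This is the original image heavily blurred.

Shape edges and outlines are uniformly softened across the whole image.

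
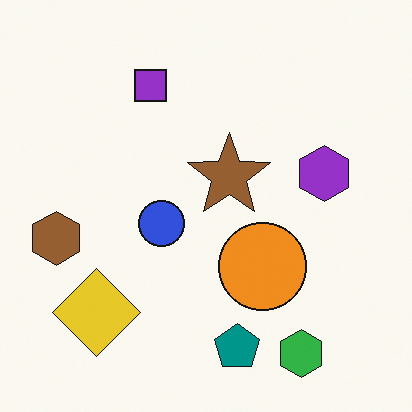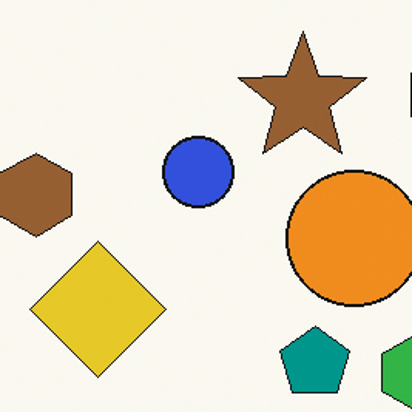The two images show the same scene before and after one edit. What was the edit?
This is the original image cropped to a modestly smaller region and rescaled.

The visible shapes are larger and the field of view is narrower; shapes near the original edges may be partly or wholly outside the frame — a crop-and-rescale.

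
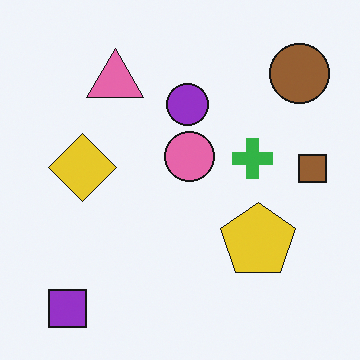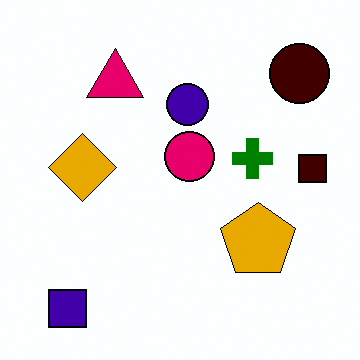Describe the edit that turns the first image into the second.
The transformation is: given much higher contrast.

Tones are pushed away from mid-grey across the whole image — a global contrast change.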